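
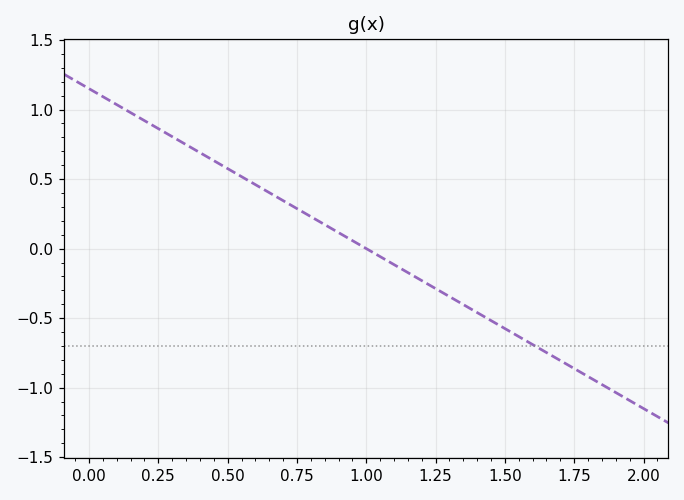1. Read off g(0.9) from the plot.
0.115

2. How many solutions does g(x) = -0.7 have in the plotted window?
1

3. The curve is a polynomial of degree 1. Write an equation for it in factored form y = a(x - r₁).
y = -1.15(x - 1)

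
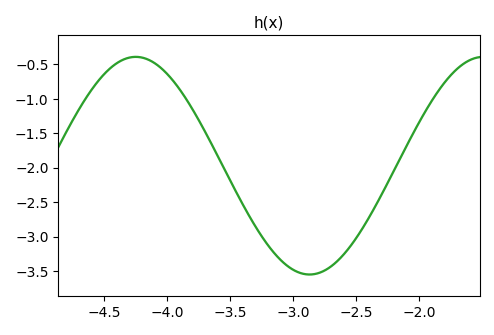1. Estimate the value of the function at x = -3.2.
-3.12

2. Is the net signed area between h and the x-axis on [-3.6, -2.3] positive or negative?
negative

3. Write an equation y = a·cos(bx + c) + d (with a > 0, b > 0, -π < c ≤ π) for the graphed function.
y = 1.58cos(2.28x - 2.88) - 1.97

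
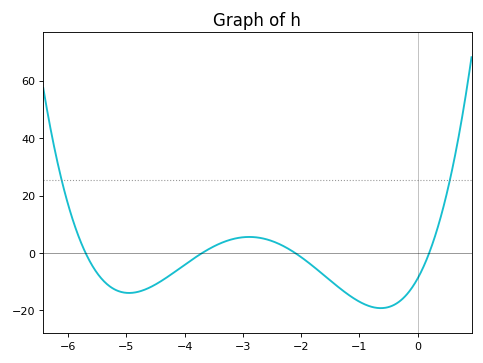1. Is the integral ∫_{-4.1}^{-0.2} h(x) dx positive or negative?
negative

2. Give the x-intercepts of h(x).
-5.7, -3.7, -2.1, 0.2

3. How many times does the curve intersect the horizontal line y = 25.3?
2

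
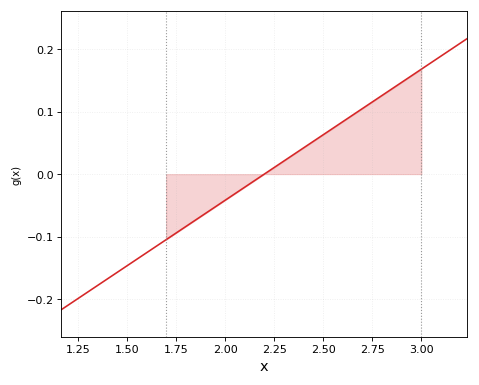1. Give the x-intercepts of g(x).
2.2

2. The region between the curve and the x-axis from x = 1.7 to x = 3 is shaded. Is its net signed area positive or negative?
positive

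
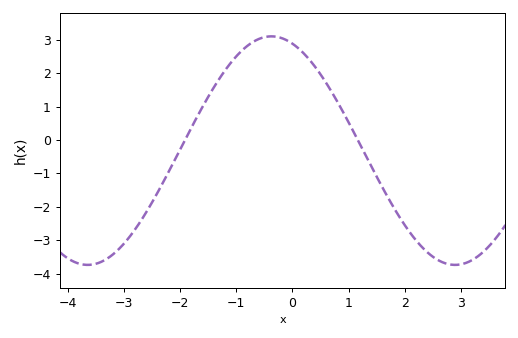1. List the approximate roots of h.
-1.91, 1.16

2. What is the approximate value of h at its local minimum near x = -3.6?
-3.74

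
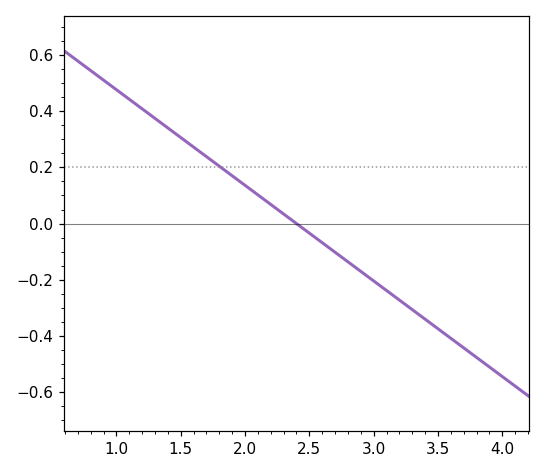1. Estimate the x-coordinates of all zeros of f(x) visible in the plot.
2.4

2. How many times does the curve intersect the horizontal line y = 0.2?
1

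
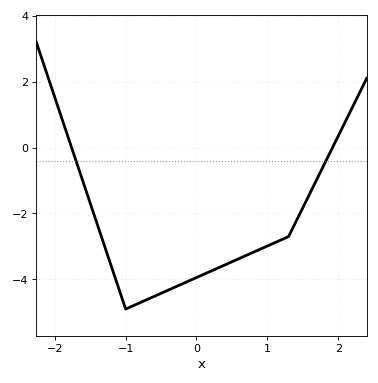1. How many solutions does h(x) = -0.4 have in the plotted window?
2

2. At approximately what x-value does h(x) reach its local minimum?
-0.998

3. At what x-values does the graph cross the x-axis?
-1.76, 1.92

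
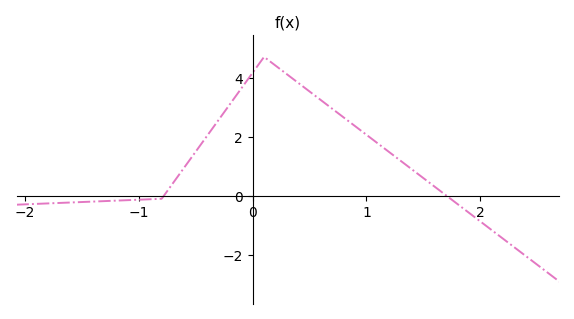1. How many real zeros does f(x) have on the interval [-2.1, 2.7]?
2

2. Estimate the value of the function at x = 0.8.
2.65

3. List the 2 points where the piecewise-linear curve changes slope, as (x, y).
(-0.8, -0.1); (0.1, 4.7)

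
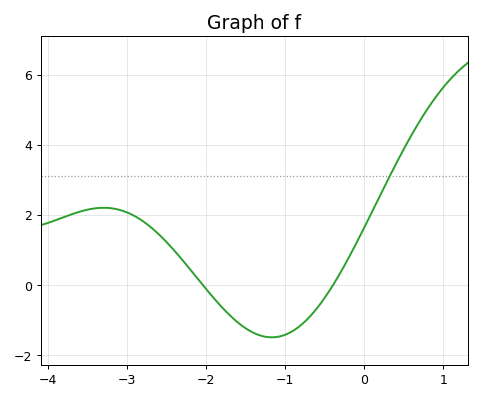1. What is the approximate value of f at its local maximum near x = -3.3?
2.2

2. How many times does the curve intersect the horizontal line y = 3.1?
1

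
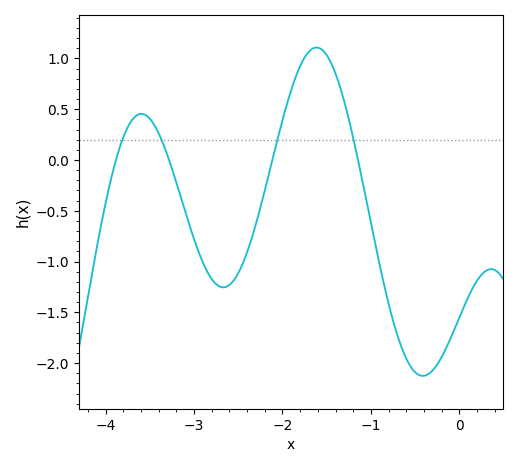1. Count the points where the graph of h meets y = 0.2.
4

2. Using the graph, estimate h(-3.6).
0.454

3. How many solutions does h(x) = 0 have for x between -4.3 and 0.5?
4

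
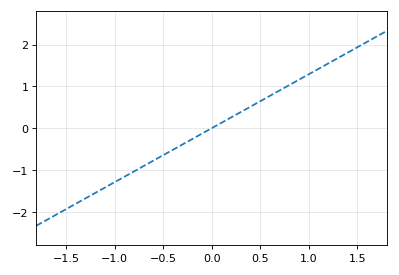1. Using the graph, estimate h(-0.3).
-0.387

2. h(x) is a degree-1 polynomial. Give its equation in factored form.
y = 1.29(x - 0)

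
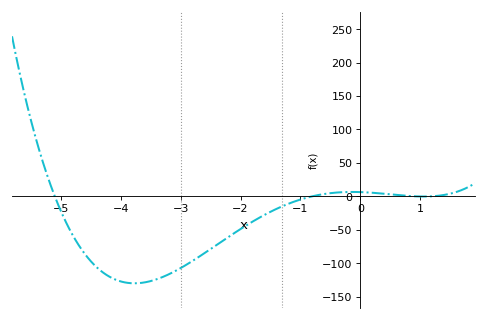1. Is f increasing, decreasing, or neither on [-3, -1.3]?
increasing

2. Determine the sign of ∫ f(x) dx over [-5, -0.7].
negative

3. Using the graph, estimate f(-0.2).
6.43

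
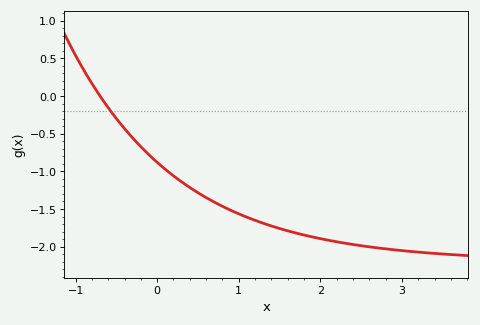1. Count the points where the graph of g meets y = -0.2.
1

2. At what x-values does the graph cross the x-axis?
-0.7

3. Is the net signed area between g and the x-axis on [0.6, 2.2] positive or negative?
negative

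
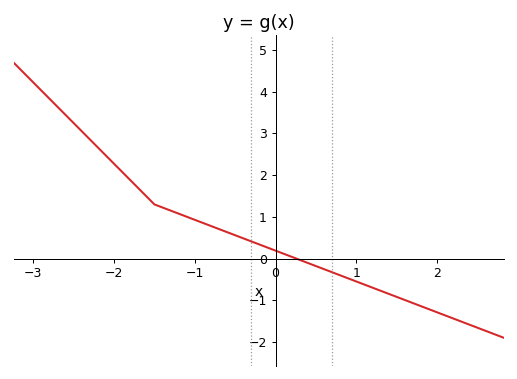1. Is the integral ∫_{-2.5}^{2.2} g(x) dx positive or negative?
positive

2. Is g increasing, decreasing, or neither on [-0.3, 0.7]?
decreasing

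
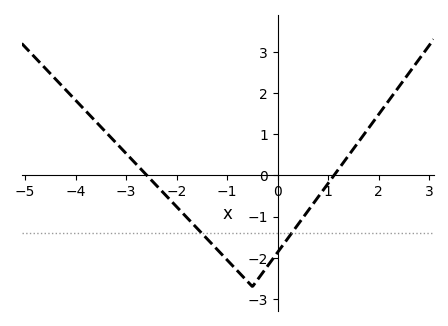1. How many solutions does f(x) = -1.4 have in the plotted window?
2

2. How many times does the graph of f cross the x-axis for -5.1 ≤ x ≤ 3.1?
2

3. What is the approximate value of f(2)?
1.5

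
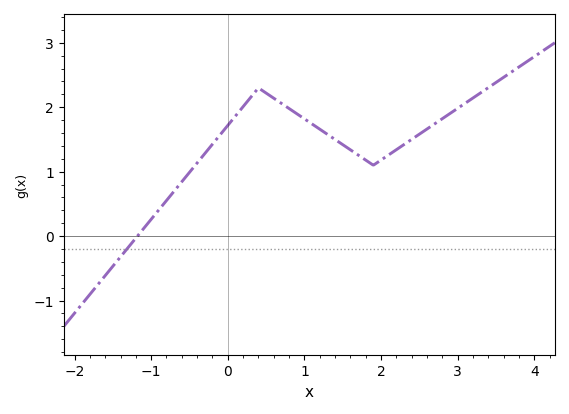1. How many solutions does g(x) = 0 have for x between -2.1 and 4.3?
1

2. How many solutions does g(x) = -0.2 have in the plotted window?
1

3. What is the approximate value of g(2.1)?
1.26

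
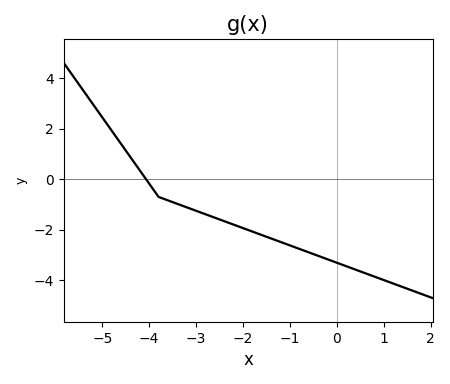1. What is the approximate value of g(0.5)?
-3.6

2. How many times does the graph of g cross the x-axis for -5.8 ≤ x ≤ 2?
1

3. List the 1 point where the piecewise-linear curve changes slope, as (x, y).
(-3.8, -0.7)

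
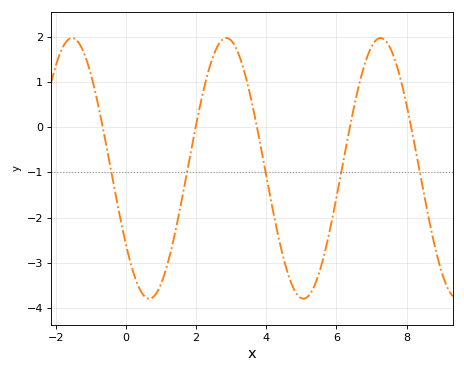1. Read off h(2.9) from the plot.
2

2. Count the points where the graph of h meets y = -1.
5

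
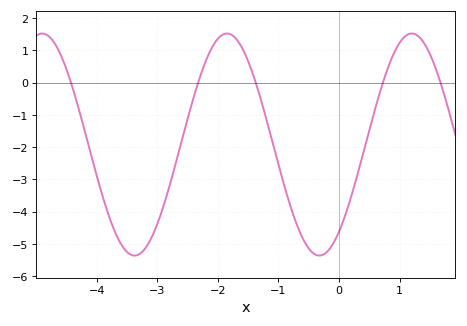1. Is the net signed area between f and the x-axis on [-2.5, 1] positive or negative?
negative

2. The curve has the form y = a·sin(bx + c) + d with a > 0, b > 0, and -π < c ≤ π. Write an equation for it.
y = 3.44sin(2.1x - 0.9) - 1.92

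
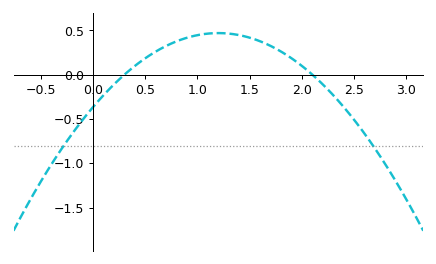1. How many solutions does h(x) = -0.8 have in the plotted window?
2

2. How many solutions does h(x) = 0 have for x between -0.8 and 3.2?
2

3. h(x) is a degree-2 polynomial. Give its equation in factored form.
y = -0.58(x - 0.3)(x - 2.1)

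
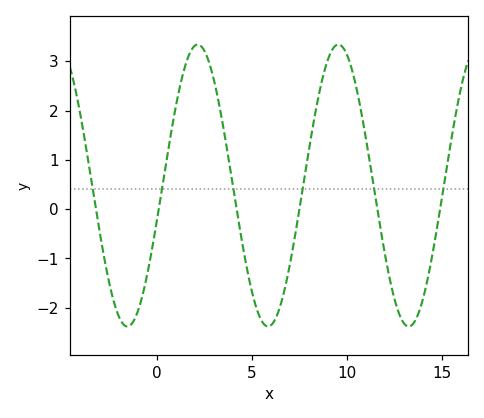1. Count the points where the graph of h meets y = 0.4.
6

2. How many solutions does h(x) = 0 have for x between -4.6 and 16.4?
6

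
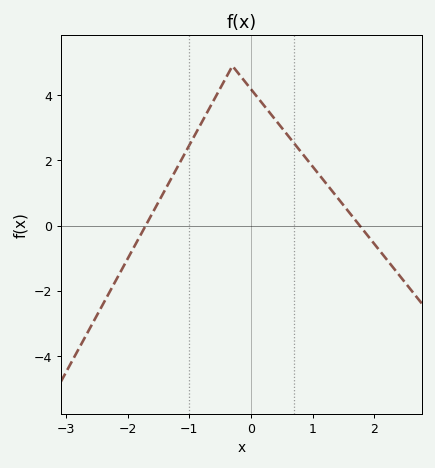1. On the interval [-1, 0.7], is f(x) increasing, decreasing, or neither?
neither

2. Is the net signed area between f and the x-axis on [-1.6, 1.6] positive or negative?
positive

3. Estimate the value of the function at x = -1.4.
1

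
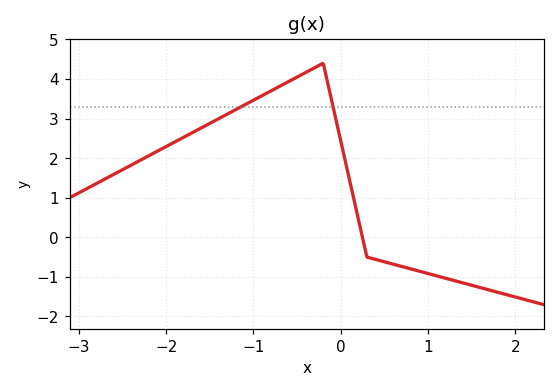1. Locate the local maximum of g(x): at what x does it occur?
-0.201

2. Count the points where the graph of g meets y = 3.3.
2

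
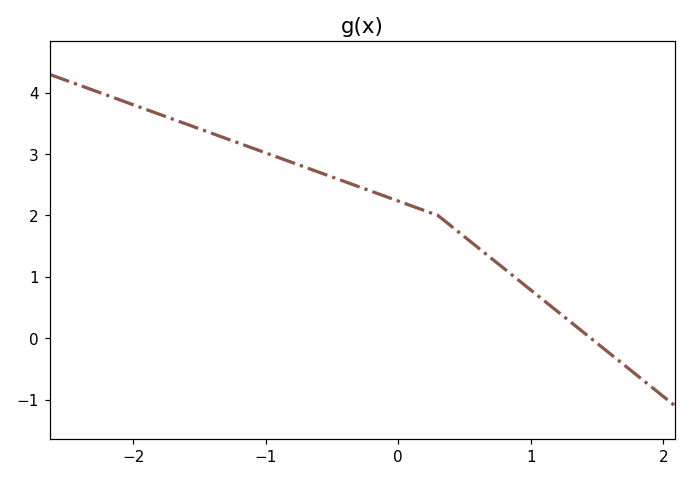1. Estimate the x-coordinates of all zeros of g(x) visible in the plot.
1.45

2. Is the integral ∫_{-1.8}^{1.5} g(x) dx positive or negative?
positive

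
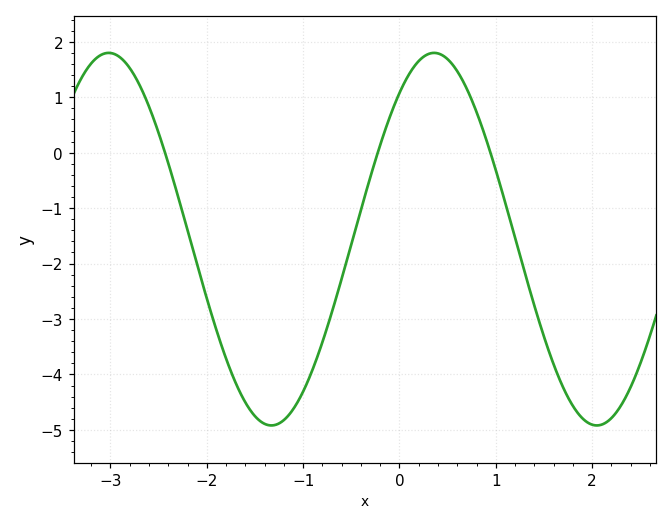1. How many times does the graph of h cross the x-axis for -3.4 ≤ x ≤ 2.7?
3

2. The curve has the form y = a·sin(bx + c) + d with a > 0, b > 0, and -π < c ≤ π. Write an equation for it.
y = 3.36sin(1.86x + 0.902) - 1.56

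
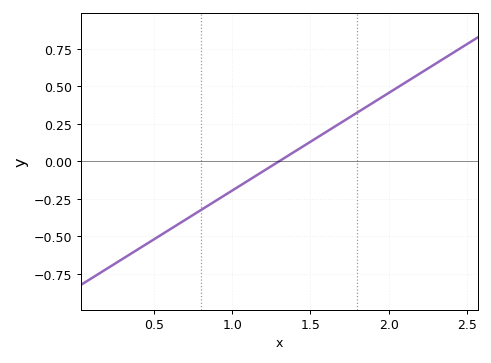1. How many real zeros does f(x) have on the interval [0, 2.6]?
1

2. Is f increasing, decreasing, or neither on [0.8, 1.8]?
increasing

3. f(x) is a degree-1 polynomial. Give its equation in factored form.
y = 0.65(x - 1.3)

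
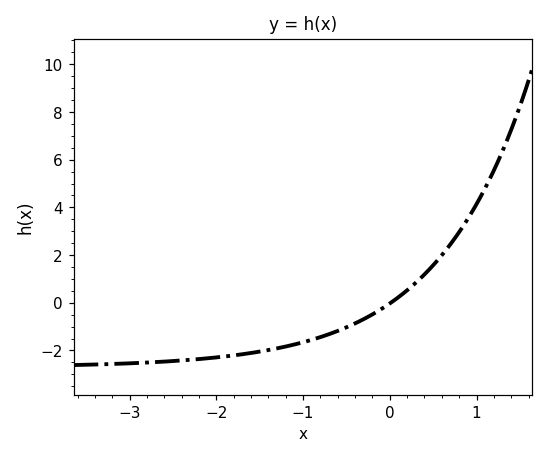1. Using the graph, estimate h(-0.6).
-1.2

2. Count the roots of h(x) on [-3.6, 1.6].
1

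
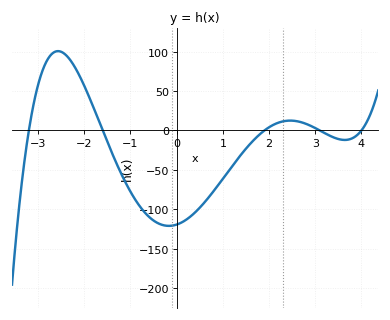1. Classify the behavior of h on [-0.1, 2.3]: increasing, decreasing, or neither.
increasing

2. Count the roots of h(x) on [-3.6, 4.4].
5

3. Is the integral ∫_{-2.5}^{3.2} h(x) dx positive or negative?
negative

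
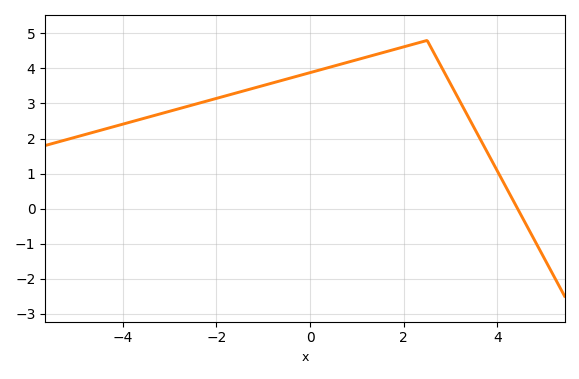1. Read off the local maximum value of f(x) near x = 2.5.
4.8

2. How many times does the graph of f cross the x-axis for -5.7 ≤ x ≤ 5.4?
1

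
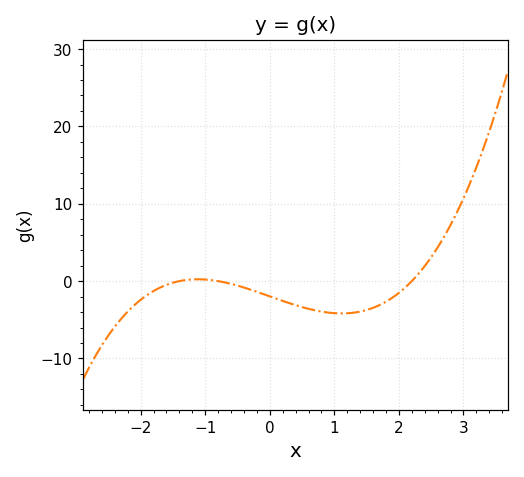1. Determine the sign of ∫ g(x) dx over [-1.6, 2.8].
negative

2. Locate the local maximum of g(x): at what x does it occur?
-1.1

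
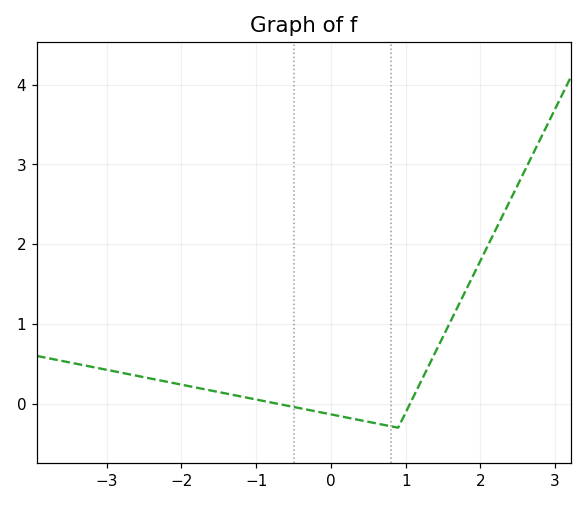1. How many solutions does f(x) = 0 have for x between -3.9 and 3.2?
2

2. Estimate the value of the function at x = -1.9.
0.2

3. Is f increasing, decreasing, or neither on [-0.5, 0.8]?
decreasing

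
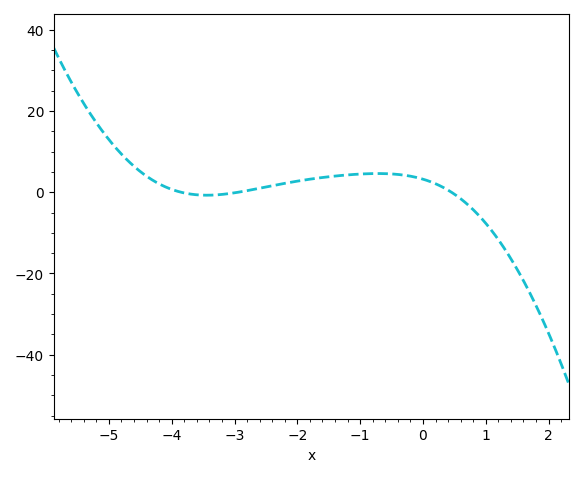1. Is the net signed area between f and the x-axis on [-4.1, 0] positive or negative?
positive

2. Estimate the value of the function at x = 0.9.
-6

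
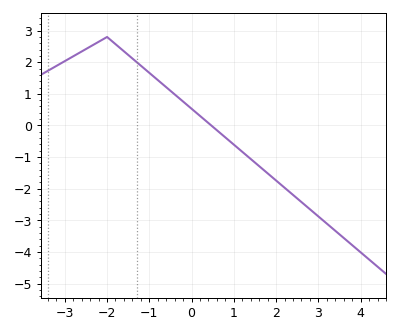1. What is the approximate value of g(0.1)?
0.415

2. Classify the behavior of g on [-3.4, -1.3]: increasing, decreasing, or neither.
neither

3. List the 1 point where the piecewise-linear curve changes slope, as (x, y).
(-2, 2.8)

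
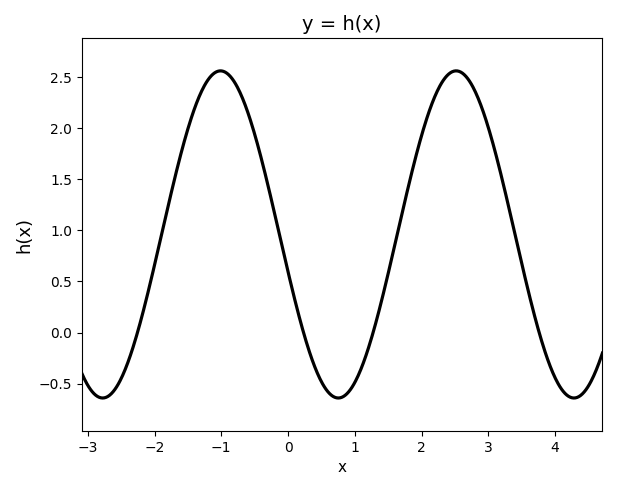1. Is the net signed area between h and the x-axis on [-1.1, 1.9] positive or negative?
positive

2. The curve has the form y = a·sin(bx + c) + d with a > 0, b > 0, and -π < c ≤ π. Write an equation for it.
y = 1.6sin(1.78x - 2.91) + 0.96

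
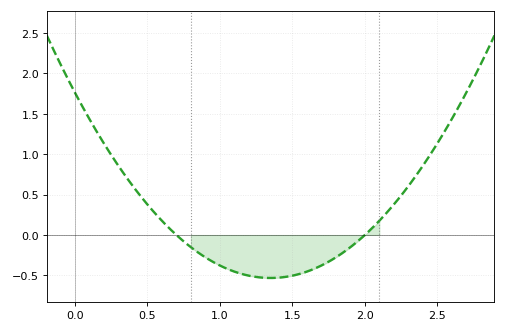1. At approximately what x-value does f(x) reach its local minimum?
1.35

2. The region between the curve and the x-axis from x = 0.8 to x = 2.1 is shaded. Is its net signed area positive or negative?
negative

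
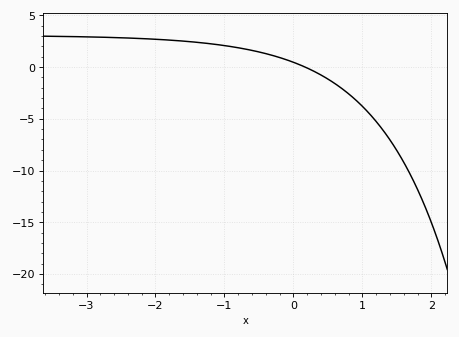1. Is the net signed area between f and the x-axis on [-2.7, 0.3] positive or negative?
positive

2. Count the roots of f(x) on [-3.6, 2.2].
1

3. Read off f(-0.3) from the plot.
1.13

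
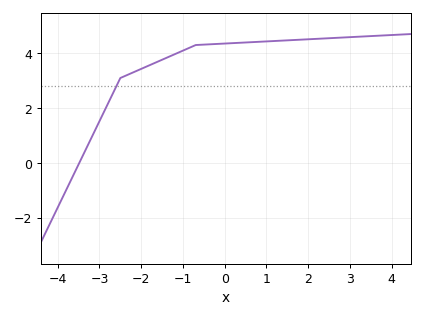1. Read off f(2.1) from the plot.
4.6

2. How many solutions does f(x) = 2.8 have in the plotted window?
1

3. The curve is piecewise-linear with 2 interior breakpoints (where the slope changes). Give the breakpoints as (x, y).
(-2.5, 3.1); (-0.7, 4.3)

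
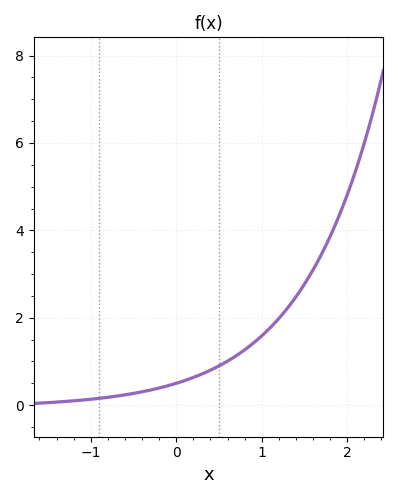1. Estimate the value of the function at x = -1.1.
0.2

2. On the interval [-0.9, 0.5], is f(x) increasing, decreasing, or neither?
increasing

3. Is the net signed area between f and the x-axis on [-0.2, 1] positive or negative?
positive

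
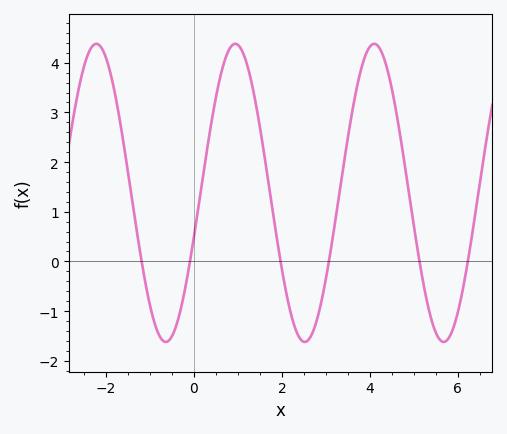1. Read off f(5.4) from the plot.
-1.18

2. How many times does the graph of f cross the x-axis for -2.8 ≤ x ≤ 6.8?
6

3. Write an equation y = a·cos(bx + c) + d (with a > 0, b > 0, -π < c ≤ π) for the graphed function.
y = 3cos(1.99x - 1.87) + 1.38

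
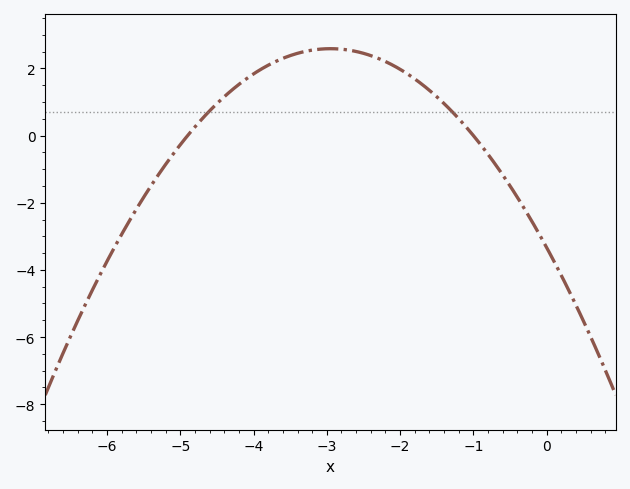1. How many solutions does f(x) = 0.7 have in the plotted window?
2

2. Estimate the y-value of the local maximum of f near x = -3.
2.6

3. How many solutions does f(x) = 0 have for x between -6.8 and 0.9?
2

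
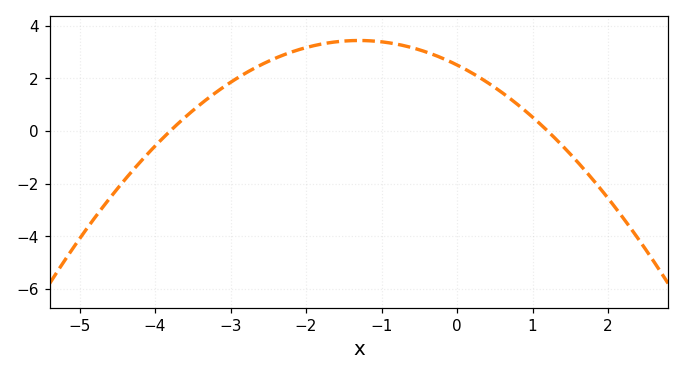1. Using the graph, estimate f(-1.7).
3.4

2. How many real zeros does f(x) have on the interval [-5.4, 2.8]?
2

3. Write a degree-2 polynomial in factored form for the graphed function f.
y = -0.55(x + 3.8)(x - 1.2)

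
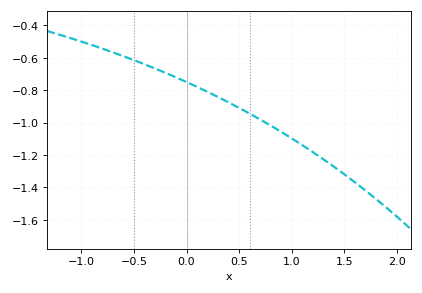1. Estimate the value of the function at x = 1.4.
-1.27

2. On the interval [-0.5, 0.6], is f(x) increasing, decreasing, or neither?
decreasing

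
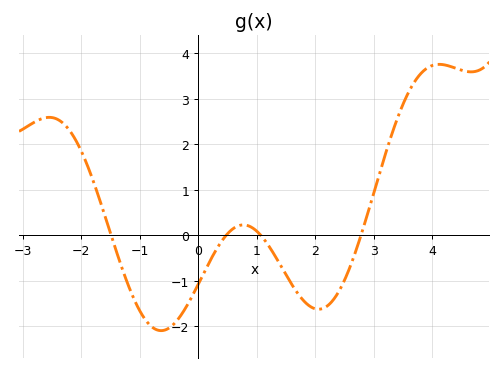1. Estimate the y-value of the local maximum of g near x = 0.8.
0.227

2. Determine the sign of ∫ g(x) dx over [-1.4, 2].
negative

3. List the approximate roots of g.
-1.49, 0.48, 1.07, 2.79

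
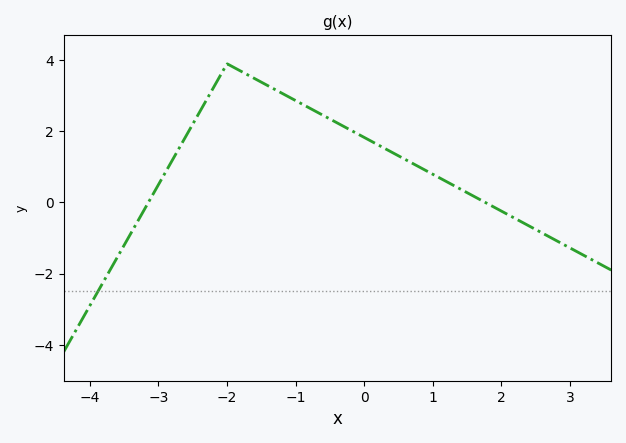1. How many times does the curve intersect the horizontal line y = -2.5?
1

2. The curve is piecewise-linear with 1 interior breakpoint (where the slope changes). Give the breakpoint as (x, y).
(-2, 3.9)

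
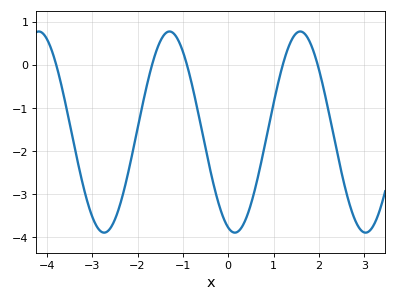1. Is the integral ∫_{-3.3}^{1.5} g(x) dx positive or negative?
negative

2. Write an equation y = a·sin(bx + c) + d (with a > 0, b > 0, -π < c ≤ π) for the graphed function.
y = 2.33sin(2.2x - 1.9) - 1.56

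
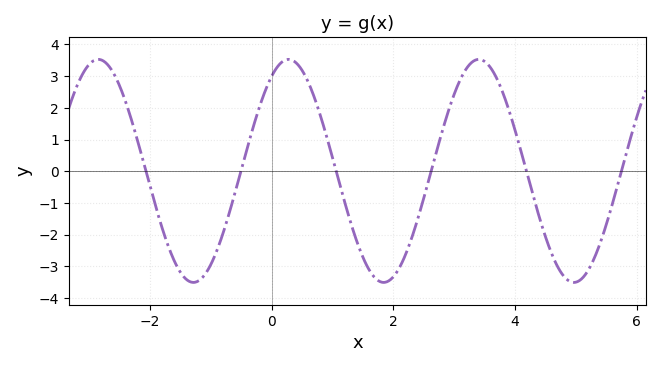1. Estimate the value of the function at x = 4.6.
-2.6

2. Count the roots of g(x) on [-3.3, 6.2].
6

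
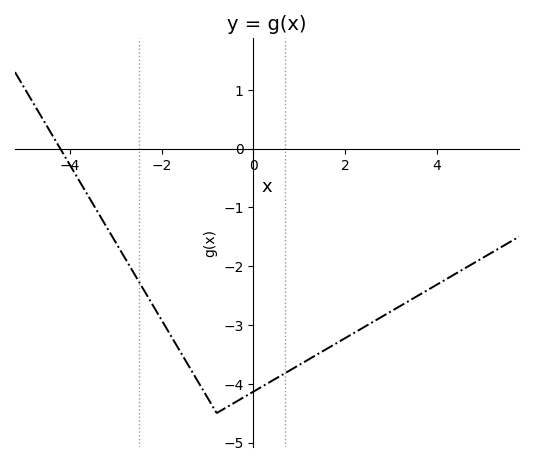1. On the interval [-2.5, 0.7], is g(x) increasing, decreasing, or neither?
neither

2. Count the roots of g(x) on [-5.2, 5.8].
1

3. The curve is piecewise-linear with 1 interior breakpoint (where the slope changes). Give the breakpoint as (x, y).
(-0.8, -4.5)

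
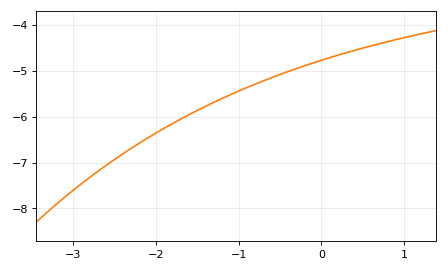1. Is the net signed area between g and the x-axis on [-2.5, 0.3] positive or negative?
negative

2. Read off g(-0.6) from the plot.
-5.1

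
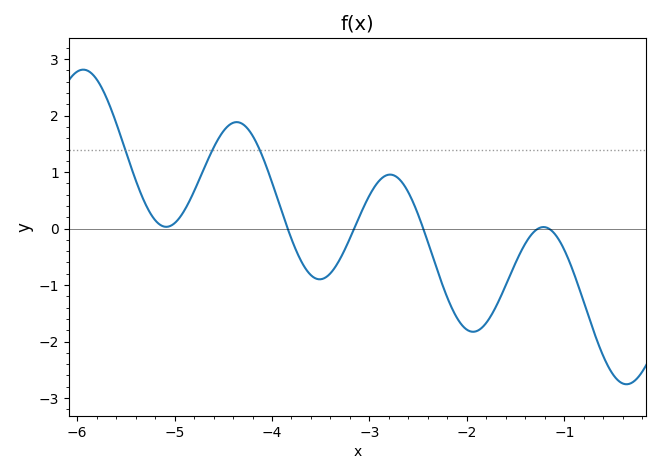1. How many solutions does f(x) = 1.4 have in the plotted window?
3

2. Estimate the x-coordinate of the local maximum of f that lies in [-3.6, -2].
-2.8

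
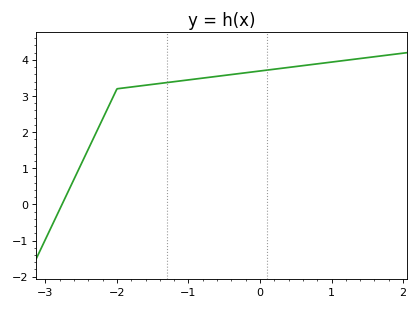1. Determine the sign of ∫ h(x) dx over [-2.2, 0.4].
positive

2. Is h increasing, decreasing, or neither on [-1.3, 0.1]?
increasing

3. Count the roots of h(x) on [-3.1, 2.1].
1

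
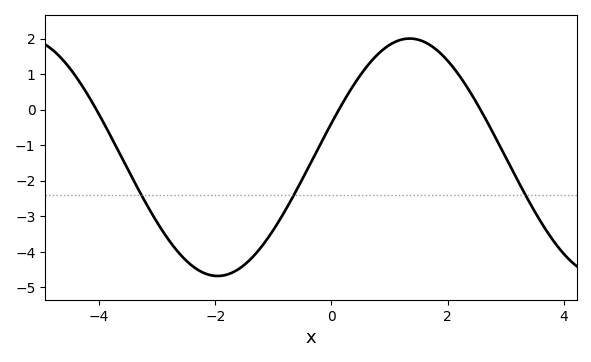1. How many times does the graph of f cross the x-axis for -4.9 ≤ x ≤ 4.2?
3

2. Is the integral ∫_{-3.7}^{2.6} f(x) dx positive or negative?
negative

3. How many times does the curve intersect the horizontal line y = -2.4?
3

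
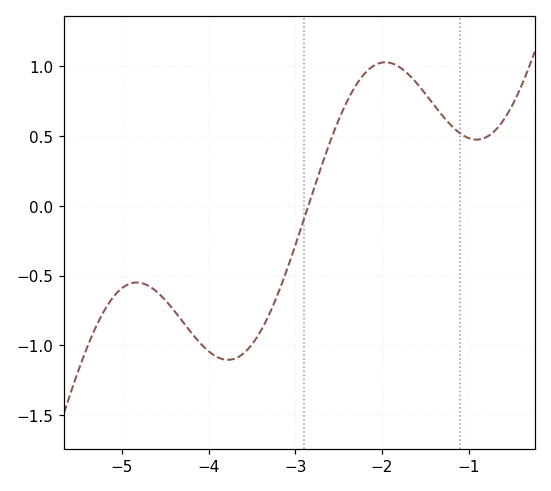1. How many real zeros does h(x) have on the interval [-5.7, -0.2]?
1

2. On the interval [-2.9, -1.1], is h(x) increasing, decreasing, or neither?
neither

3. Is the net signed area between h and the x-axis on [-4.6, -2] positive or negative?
negative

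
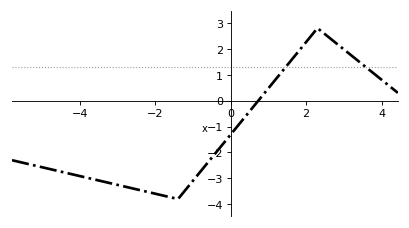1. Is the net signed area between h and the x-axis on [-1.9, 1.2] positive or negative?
negative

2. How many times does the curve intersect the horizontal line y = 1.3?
2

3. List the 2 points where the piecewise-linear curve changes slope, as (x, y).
(-1.4, -3.8); (2.3, 2.8)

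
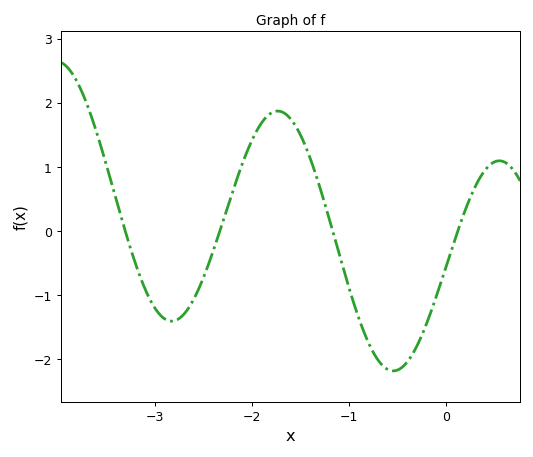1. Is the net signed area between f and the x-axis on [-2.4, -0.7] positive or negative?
positive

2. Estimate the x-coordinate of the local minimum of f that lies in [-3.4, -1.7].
-2.8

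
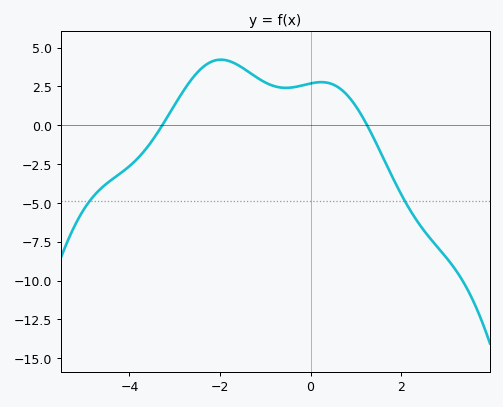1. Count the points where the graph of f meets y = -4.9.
2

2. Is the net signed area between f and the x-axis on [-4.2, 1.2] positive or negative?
positive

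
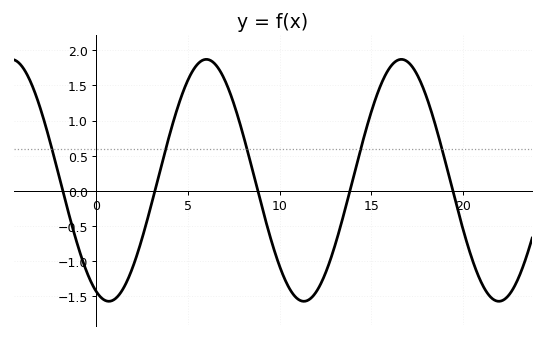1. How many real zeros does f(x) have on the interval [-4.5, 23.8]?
5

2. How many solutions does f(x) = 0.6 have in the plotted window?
5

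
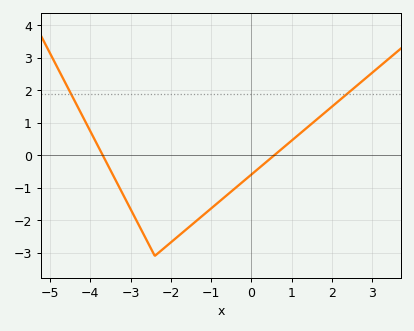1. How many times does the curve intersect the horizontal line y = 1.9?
2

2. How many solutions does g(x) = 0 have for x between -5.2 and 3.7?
2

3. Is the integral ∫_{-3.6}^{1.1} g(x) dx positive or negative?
negative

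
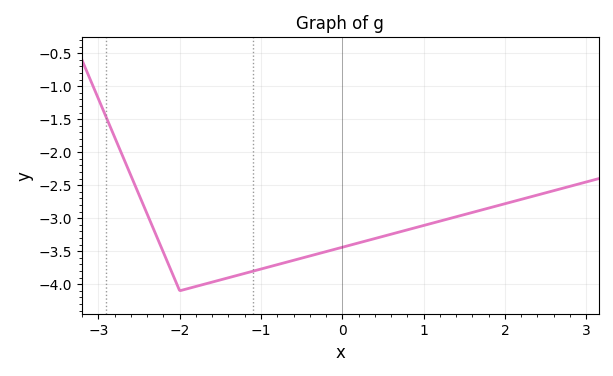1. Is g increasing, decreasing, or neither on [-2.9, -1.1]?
neither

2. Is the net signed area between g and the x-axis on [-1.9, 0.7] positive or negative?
negative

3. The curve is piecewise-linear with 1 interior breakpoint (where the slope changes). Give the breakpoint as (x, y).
(-2, -4.1)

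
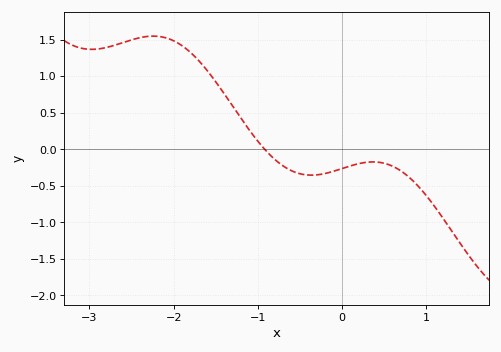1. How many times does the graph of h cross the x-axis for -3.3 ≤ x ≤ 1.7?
1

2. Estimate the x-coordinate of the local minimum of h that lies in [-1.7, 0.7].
-0.4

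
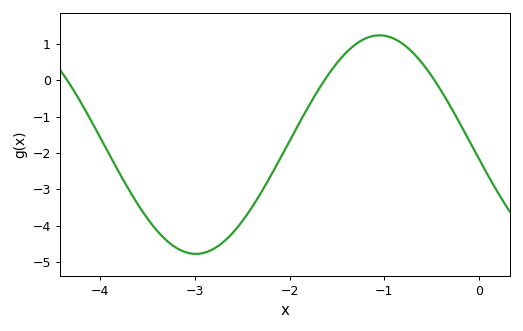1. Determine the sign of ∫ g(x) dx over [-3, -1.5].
negative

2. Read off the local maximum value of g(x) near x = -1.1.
1.2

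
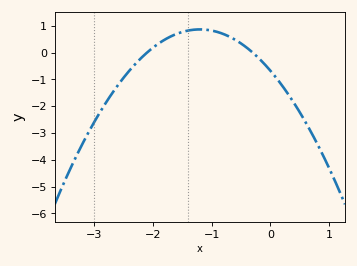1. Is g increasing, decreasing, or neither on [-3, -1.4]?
increasing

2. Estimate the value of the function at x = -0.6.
0.481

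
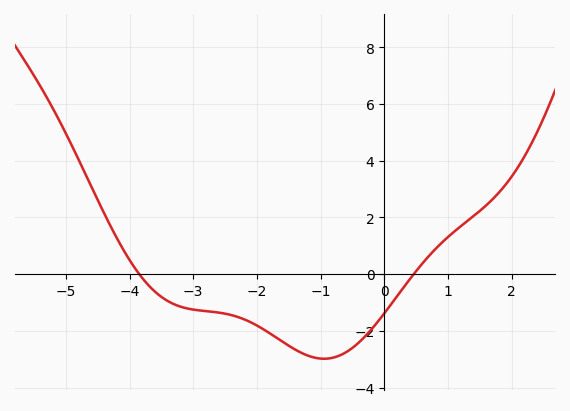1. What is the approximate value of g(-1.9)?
-2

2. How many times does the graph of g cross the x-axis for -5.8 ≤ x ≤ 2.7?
2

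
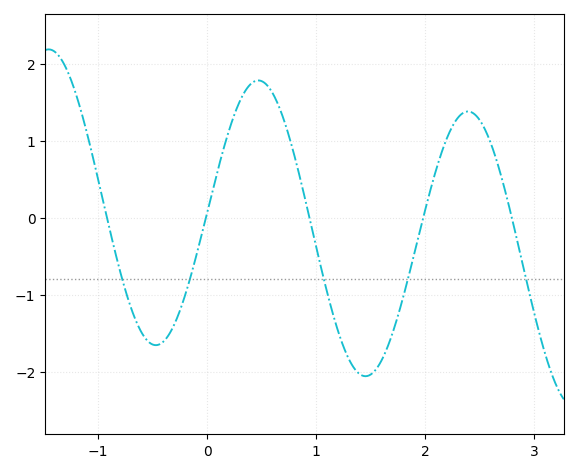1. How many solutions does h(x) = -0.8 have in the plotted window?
5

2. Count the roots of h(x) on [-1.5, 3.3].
5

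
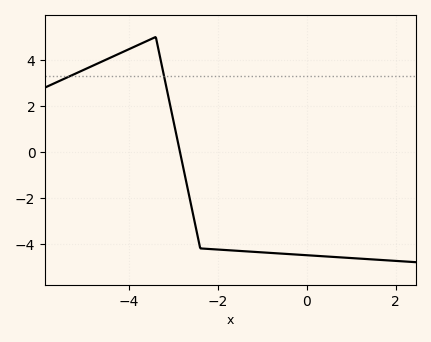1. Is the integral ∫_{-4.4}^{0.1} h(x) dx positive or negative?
negative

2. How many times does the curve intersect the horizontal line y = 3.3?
2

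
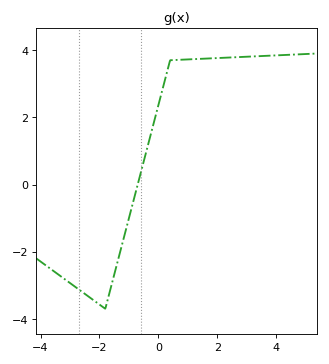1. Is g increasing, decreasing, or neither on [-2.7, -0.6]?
neither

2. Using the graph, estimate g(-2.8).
-3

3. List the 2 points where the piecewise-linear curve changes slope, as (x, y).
(-1.8, -3.7); (0.4, 3.7)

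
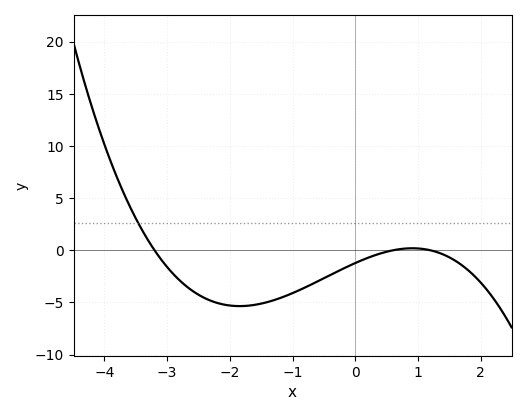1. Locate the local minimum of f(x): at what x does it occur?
-1.85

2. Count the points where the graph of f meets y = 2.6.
1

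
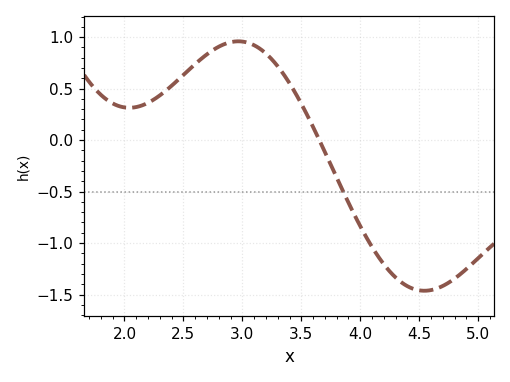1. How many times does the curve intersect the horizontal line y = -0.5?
1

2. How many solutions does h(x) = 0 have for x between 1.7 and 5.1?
1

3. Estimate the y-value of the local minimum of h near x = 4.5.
-1.46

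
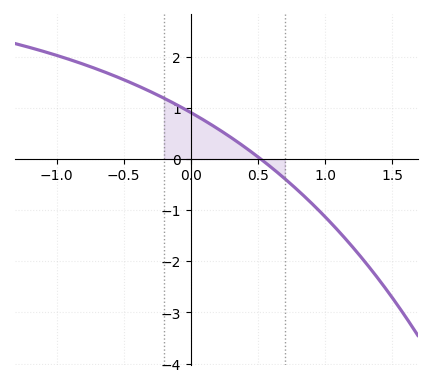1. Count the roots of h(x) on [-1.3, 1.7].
1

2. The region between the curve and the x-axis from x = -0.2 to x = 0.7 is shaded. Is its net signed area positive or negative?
positive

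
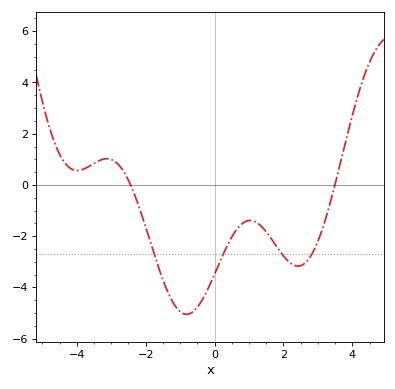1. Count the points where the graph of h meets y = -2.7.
4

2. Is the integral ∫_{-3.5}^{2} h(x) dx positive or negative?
negative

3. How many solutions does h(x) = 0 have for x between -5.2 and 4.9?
2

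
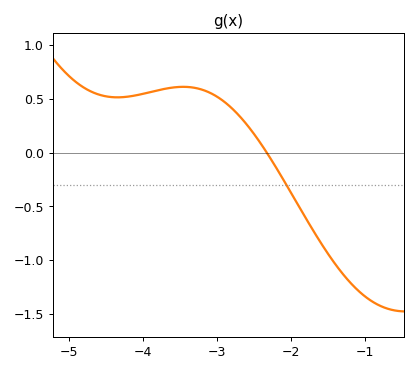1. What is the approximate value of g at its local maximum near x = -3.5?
0.611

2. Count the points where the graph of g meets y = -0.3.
1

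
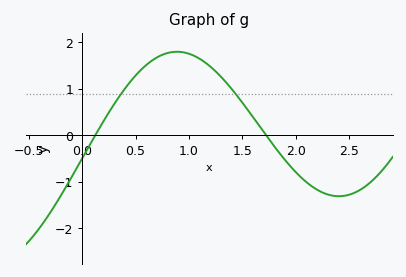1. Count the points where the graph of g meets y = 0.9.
2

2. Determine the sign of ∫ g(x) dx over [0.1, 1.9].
positive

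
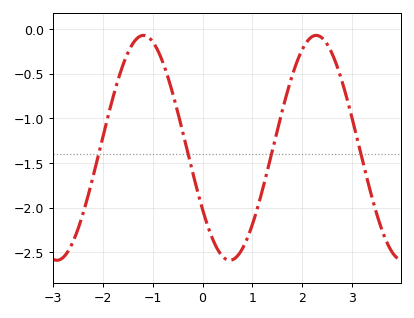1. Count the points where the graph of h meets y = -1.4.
4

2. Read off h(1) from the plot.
-2.19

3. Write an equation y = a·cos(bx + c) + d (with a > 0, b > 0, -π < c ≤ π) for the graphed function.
y = 1.26cos(1.81x + 2.15) - 1.33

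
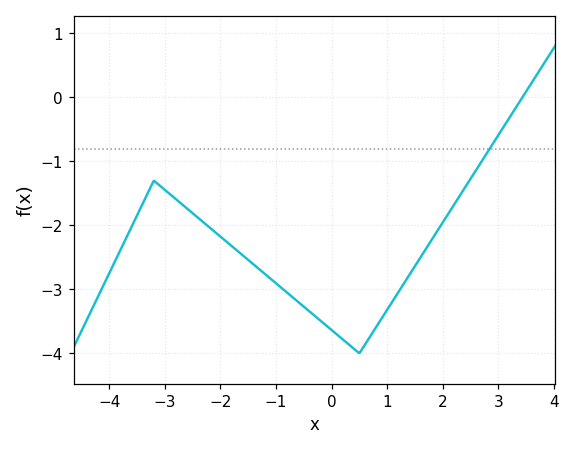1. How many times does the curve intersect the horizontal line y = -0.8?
1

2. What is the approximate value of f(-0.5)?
-3.3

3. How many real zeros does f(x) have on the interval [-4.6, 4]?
1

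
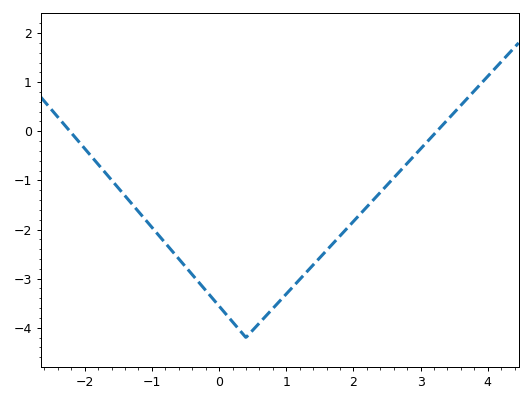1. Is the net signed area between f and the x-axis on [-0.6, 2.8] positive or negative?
negative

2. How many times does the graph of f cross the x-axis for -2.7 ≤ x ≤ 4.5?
2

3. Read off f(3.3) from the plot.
0.084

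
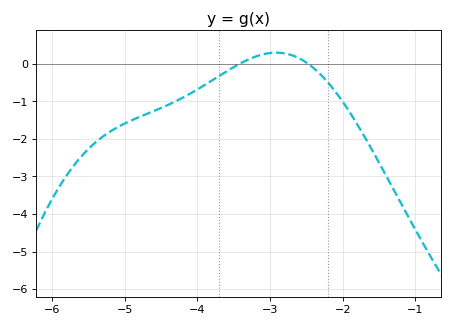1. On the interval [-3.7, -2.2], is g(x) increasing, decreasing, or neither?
neither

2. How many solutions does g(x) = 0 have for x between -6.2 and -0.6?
2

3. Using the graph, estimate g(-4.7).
-1.3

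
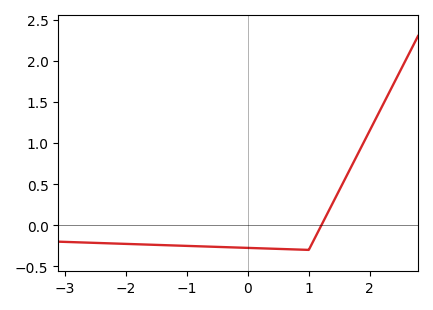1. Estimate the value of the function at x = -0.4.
-0.266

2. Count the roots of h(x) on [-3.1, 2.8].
1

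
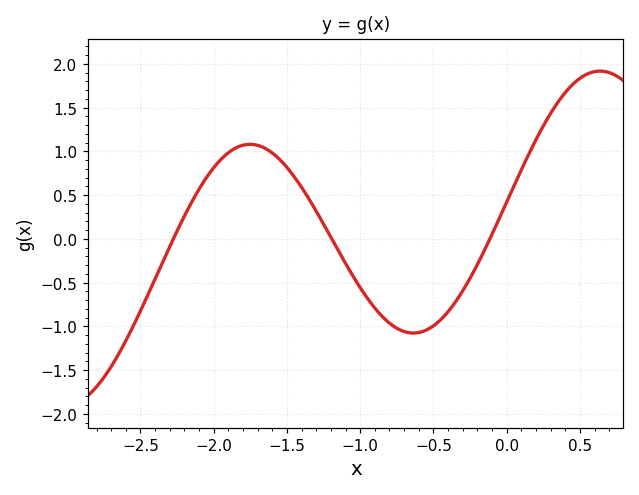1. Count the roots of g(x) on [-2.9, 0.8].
3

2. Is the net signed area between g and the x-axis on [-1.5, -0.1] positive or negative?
negative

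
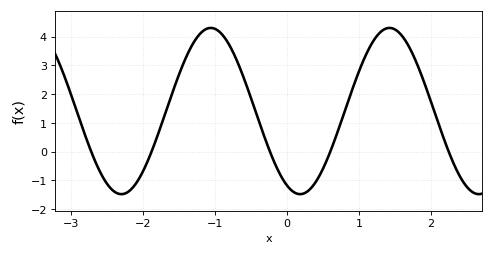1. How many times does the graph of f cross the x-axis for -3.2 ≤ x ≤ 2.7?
5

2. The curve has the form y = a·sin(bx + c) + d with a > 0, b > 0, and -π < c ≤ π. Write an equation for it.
y = 2.89sin(2.53x - 2.03) + 1.41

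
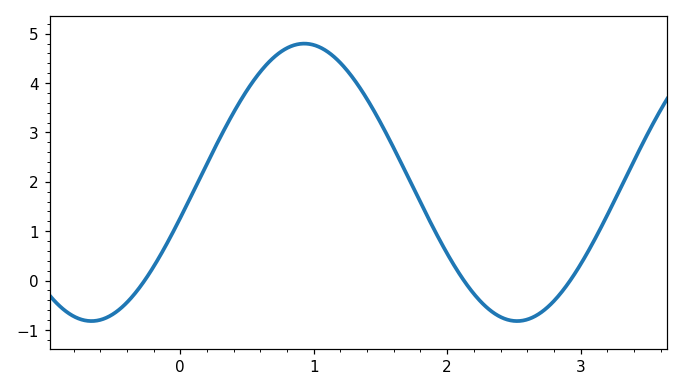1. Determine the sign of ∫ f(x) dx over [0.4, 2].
positive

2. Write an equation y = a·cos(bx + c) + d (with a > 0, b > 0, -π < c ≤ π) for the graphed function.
y = 2.81cos(1.97x - 1.83) + 1.99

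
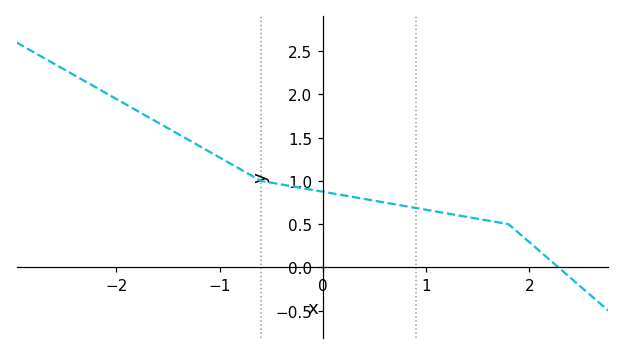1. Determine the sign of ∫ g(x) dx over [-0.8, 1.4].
positive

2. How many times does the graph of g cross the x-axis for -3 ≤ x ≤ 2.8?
1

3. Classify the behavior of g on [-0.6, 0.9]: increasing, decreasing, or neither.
decreasing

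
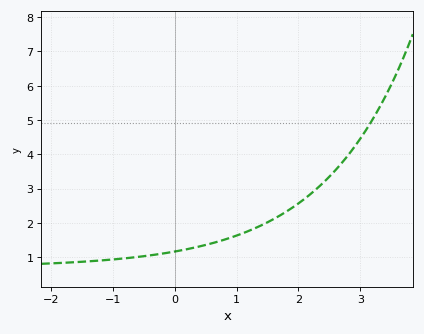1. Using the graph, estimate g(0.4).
1.3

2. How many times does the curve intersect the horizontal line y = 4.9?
1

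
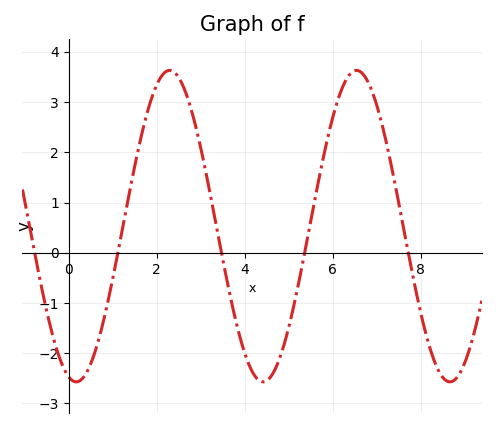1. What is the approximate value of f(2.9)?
2.5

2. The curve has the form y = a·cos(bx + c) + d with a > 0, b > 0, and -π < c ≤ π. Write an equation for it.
y = 3.1cos(1.5x + 2.9) + 0.53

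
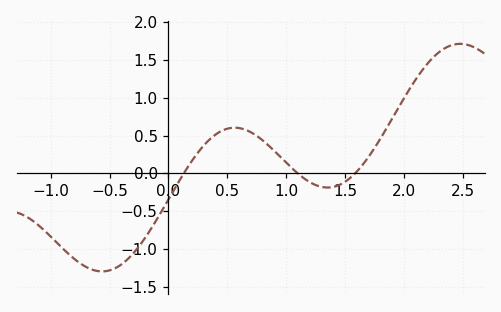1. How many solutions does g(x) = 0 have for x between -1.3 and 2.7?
3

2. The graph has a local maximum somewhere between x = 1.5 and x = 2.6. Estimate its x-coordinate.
2.48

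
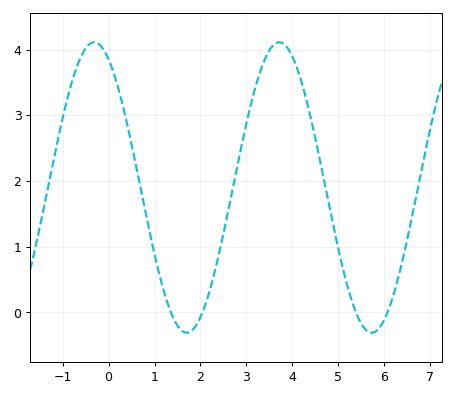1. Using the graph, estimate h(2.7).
1.9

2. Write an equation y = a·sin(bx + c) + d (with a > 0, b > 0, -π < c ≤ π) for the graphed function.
y = 2.21sin(1.6x + 2.1) + 1.9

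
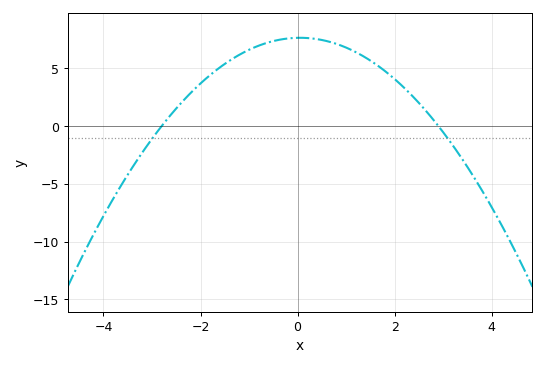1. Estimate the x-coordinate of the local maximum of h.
0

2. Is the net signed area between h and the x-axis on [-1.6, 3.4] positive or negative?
positive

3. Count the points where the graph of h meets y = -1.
2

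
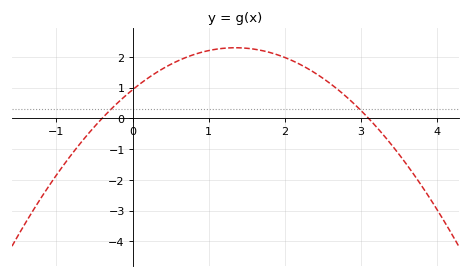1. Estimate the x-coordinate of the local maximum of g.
1.4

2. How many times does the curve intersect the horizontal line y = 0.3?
2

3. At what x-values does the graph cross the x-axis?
-0.4, 3.1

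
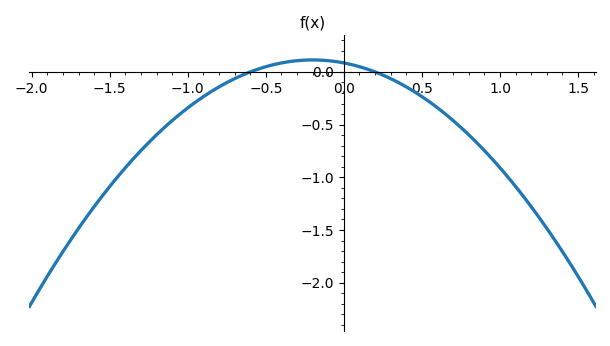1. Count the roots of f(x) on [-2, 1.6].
2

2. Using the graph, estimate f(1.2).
-1.28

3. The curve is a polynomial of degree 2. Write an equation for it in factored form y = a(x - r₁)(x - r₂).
y = -0.71(x + 0.6)(x - 0.2)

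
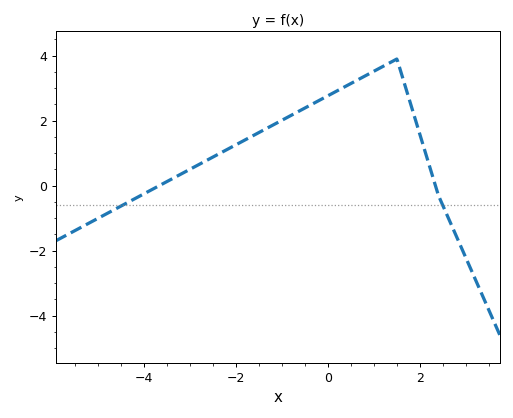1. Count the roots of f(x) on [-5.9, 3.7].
2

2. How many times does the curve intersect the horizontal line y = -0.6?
2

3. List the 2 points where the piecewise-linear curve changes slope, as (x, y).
(1.5, 3.9); (2.4, -0.3)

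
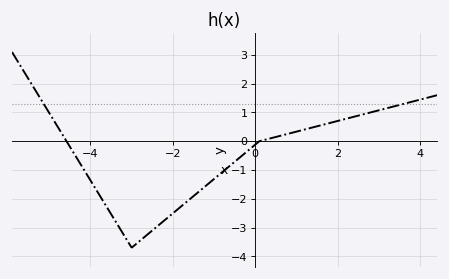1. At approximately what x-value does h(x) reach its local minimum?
-3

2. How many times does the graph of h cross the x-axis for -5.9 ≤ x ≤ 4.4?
2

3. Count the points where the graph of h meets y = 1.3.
2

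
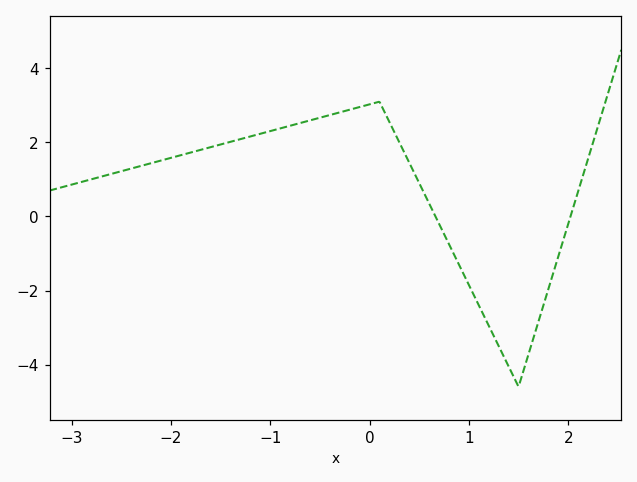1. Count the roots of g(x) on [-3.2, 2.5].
2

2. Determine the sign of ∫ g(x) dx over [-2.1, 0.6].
positive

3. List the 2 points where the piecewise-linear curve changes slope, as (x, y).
(0.1, 3.1); (1.5, -4.6)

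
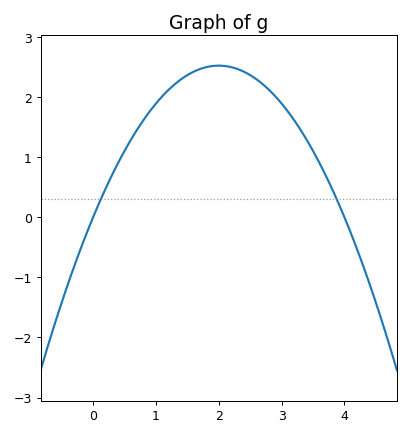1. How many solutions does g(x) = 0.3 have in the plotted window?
2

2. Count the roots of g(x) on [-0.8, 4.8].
2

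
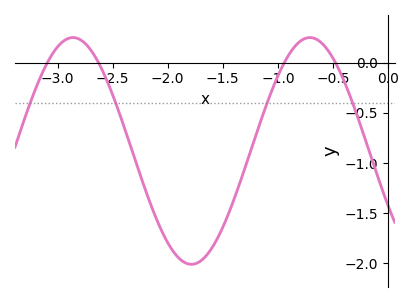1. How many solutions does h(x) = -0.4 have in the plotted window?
4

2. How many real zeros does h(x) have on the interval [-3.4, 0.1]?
4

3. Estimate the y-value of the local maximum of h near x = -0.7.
0.25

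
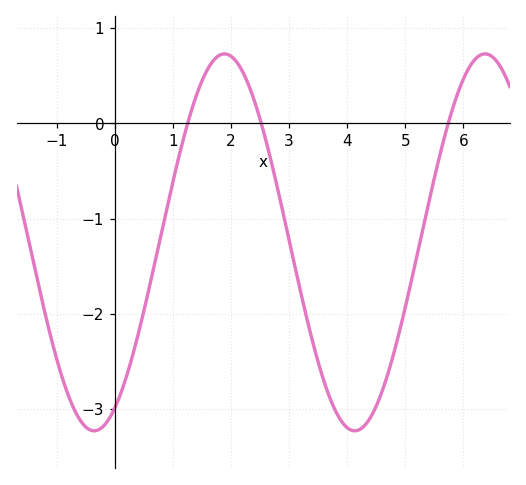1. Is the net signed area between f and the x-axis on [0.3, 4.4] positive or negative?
negative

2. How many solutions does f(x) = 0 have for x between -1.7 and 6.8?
3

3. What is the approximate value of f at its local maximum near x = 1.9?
0.7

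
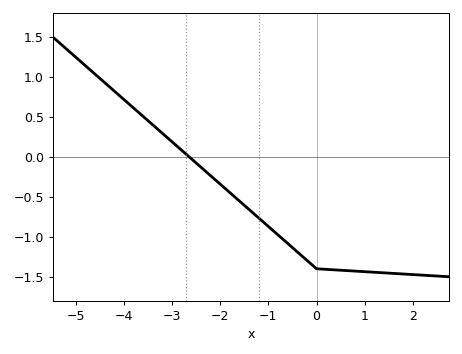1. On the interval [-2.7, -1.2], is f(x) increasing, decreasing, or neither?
decreasing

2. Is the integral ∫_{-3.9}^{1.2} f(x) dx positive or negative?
negative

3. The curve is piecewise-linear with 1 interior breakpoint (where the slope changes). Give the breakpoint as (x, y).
(0, -1.4)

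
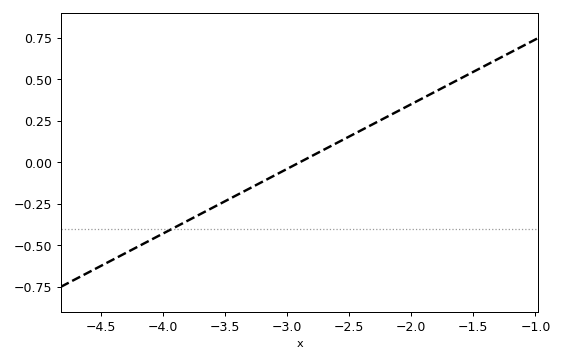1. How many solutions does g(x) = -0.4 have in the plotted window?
1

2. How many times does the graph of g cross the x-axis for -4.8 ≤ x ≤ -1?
1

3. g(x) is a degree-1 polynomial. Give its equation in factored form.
y = 0.39(x + 2.9)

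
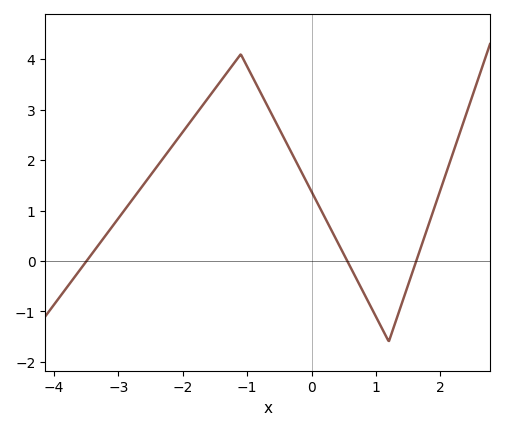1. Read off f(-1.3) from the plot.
3.8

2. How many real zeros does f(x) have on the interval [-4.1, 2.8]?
3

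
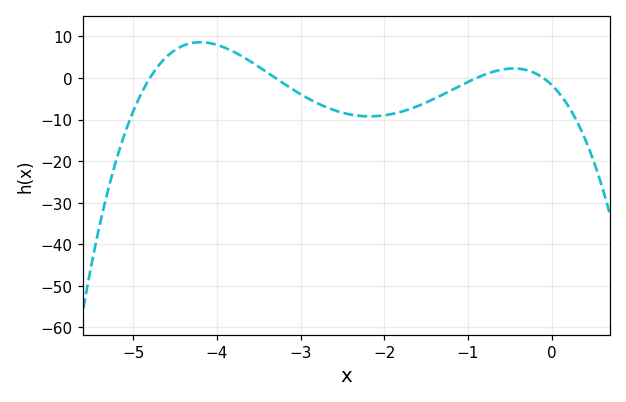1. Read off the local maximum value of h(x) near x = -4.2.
8.62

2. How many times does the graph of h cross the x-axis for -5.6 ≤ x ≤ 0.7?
4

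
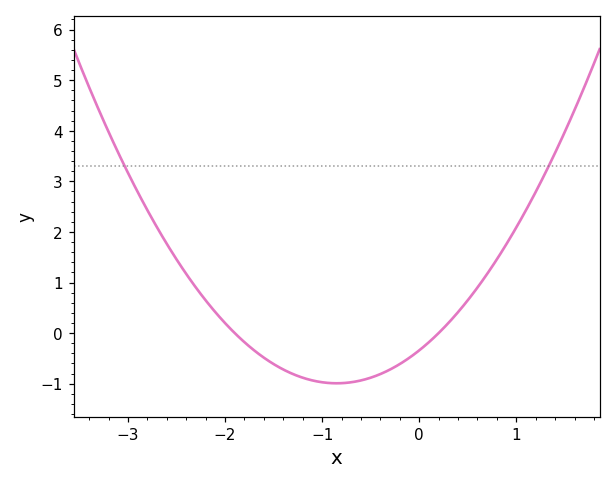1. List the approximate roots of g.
-1.9, 0.2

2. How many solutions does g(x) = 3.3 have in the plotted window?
2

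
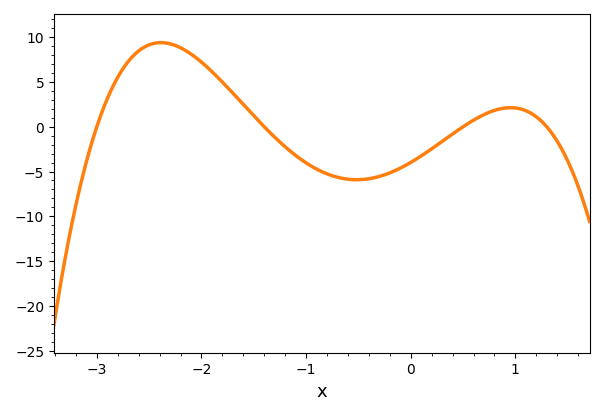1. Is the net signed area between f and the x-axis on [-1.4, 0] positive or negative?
negative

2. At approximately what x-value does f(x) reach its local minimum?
-0.5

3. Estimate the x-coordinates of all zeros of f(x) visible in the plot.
-3, -1.4, 0.5, 1.3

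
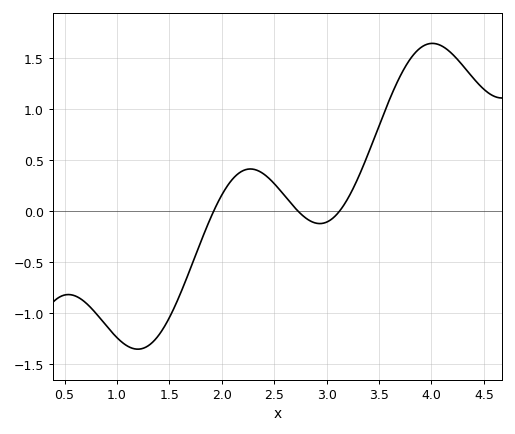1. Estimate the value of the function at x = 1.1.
-1.33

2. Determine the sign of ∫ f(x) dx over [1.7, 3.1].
positive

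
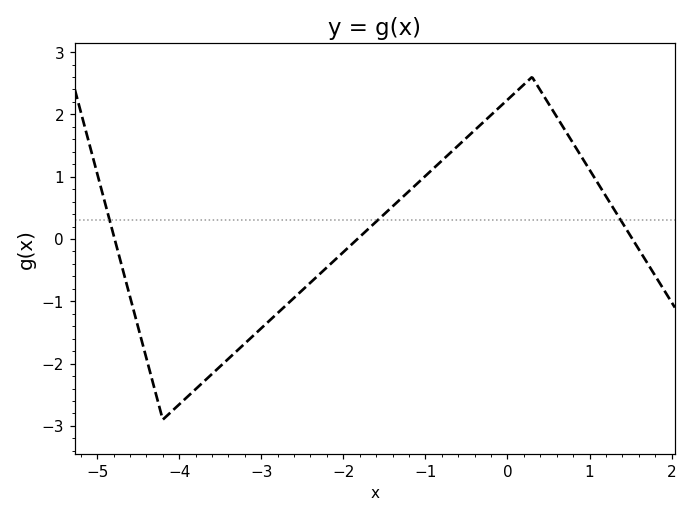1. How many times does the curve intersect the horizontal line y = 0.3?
3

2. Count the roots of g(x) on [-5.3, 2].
3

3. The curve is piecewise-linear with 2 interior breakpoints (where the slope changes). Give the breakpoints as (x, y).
(-4.2, -2.9); (0.3, 2.6)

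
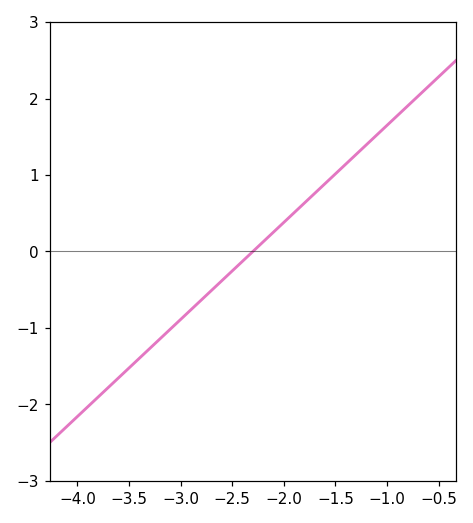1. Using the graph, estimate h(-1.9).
0.5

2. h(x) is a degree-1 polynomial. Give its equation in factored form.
y = 1.27(x + 2.3)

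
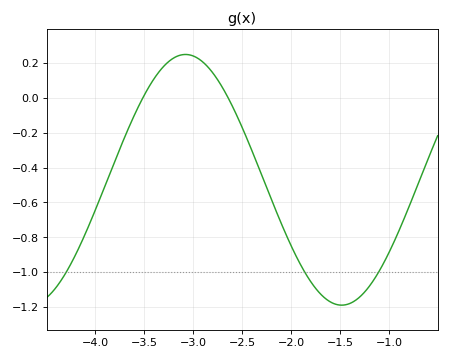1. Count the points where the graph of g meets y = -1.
3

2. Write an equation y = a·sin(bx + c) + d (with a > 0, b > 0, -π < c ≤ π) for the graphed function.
y = 0.72sin(2x + 1.4) - 0.47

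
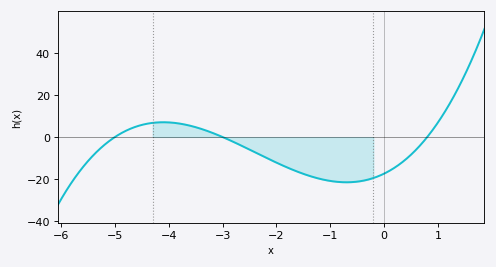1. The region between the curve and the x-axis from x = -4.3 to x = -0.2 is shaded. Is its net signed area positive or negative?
negative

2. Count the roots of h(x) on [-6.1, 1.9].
3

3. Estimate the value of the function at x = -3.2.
2.09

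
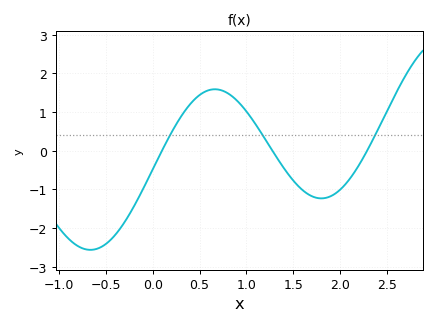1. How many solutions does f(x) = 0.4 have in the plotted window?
3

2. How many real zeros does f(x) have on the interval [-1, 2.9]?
3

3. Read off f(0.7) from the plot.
1.58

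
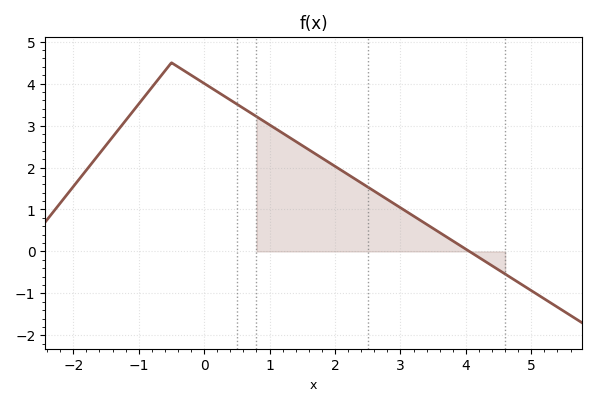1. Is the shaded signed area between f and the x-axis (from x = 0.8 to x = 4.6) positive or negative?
positive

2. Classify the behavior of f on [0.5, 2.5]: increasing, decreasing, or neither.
decreasing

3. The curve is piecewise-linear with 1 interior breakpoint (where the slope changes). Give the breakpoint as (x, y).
(-0.5, 4.5)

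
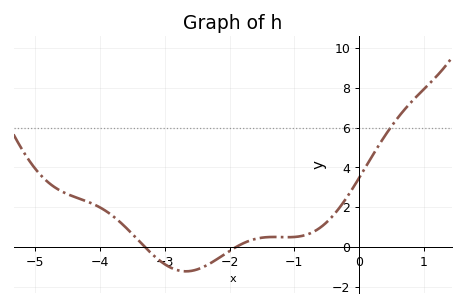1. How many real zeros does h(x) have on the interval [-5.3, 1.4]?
2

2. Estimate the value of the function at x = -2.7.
-1.23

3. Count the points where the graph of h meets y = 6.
1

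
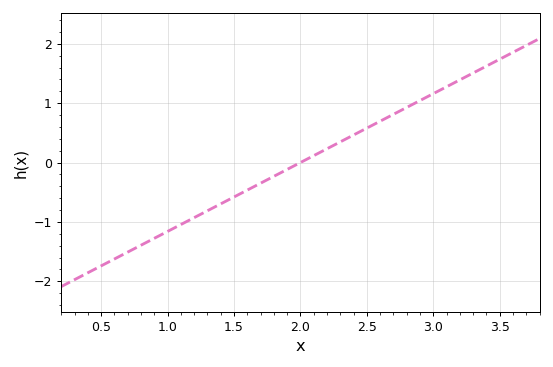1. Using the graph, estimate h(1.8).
-0.232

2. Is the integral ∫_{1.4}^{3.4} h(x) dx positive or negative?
positive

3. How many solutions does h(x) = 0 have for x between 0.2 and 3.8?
1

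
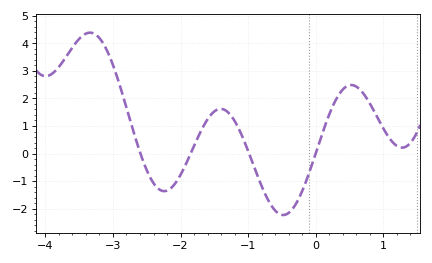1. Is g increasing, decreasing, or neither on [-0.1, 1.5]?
neither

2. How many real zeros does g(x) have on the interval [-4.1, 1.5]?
4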